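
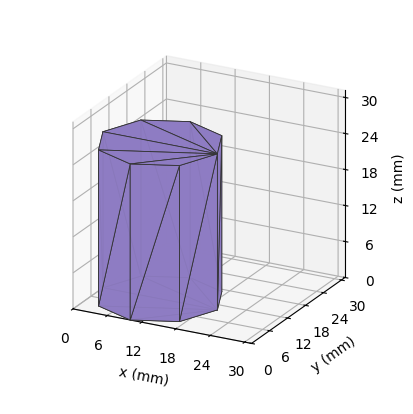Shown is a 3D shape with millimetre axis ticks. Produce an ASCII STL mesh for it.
Reading the render: the shape is a regular 8-sided prism (a cylinder approximated with 8 flat sides), circumscribed radius ≈ 10 mm, height ≈ 26 mm (dimensions read to the nearest mm from the axis ticks). For the STL, each face is triangulated and given an outward normal.

solid part
  facet normal 0.0000 0.0000 -1.0000
    outer loop
      vertex 10.00 20.00 0.00
      vertex 17.07 17.07 0.00
      vertex 20.00 10.00 0.00
    endloop
  endfacet
  facet normal 0.0000 0.0000 -1.0000
    outer loop
      vertex 2.93 17.07 0.00
      vertex 10.00 20.00 0.00
      vertex 20.00 10.00 0.00
    endloop
  endfacet
  facet normal 0.0000 0.0000 -1.0000
    outer loop
      vertex 0.00 10.00 0.00
      vertex 2.93 17.07 0.00
      vertex 20.00 10.00 0.00
    endloop
  endfacet
  facet normal 0.0000 0.0000 -1.0000
    outer loop
      vertex 2.93 2.93 0.00
      vertex 0.00 10.00 0.00
      vertex 20.00 10.00 0.00
    endloop
  endfacet
  facet normal 0.0000 0.0000 -1.0000
    outer loop
      vertex 10.00 0.00 0.00
      vertex 2.93 2.93 0.00
      vertex 20.00 10.00 0.00
    endloop
  endfacet
  facet normal 0.0000 0.0000 -1.0000
    outer loop
      vertex 17.07 2.93 0.00
      vertex 10.00 0.00 0.00
      vertex 20.00 10.00 0.00
    endloop
  endfacet
  facet normal 0.0000 0.0000 1.0000
    outer loop
      vertex 20.00 10.00 26.00
      vertex 17.07 17.07 26.00
      vertex 10.00 20.00 26.00
    endloop
  endfacet
  facet normal 0.0000 0.0000 1.0000
    outer loop
      vertex 20.00 10.00 26.00
      vertex 10.00 20.00 26.00
      vertex 2.93 17.07 26.00
    endloop
  endfacet
  facet normal 0.0000 0.0000 1.0000
    outer loop
      vertex 20.00 10.00 26.00
      vertex 2.93 17.07 26.00
      vertex 0.00 10.00 26.00
    endloop
  endfacet
  facet normal 0.0000 0.0000 1.0000
    outer loop
      vertex 20.00 10.00 26.00
      vertex 0.00 10.00 26.00
      vertex 2.93 2.93 26.00
    endloop
  endfacet
  facet normal 0.0000 0.0000 1.0000
    outer loop
      vertex 20.00 10.00 26.00
      vertex 2.93 2.93 26.00
      vertex 10.00 0.00 26.00
    endloop
  endfacet
  facet normal 0.0000 0.0000 1.0000
    outer loop
      vertex 20.00 10.00 26.00
      vertex 10.00 0.00 26.00
      vertex 17.07 2.93 26.00
    endloop
  endfacet
  facet normal 0.9238 0.3829 0.0000
    outer loop
      vertex 20.00 10.00 0.00
      vertex 17.07 17.07 0.00
      vertex 17.07 17.07 26.00
    endloop
  endfacet
  facet normal 0.9238 0.3829 0.0000
    outer loop
      vertex 20.00 10.00 0.00
      vertex 17.07 17.07 26.00
      vertex 20.00 10.00 26.00
    endloop
  endfacet
  facet normal 0.3829 0.9238 0.0000
    outer loop
      vertex 17.07 17.07 0.00
      vertex 10.00 20.00 0.00
      vertex 10.00 20.00 26.00
    endloop
  endfacet
  facet normal 0.3829 0.9238 0.0000
    outer loop
      vertex 17.07 17.07 0.00
      vertex 10.00 20.00 26.00
      vertex 17.07 17.07 26.00
    endloop
  endfacet
  facet normal -0.3829 0.9238 0.0000
    outer loop
      vertex 10.00 20.00 0.00
      vertex 2.93 17.07 0.00
      vertex 2.93 17.07 26.00
    endloop
  endfacet
  facet normal -0.3829 0.9238 0.0000
    outer loop
      vertex 10.00 20.00 0.00
      vertex 2.93 17.07 26.00
      vertex 10.00 20.00 26.00
    endloop
  endfacet
  facet normal -0.9238 0.3829 0.0000
    outer loop
      vertex 2.93 17.07 0.00
      vertex 0.00 10.00 0.00
      vertex 0.00 10.00 26.00
    endloop
  endfacet
  facet normal -0.9238 0.3829 0.0000
    outer loop
      vertex 2.93 17.07 0.00
      vertex 0.00 10.00 26.00
      vertex 2.93 17.07 26.00
    endloop
  endfacet
  facet normal -0.9238 -0.3829 0.0000
    outer loop
      vertex 0.00 10.00 0.00
      vertex 2.93 2.93 0.00
      vertex 2.93 2.93 26.00
    endloop
  endfacet
  facet normal -0.9238 -0.3829 0.0000
    outer loop
      vertex 0.00 10.00 0.00
      vertex 2.93 2.93 26.00
      vertex 0.00 10.00 26.00
    endloop
  endfacet
  facet normal -0.3829 -0.9238 0.0000
    outer loop
      vertex 2.93 2.93 0.00
      vertex 10.00 0.00 0.00
      vertex 10.00 0.00 26.00
    endloop
  endfacet
  facet normal -0.3829 -0.9238 0.0000
    outer loop
      vertex 2.93 2.93 0.00
      vertex 10.00 0.00 26.00
      vertex 2.93 2.93 26.00
    endloop
  endfacet
  facet normal 0.3829 -0.9238 0.0000
    outer loop
      vertex 10.00 0.00 0.00
      vertex 17.07 2.93 0.00
      vertex 17.07 2.93 26.00
    endloop
  endfacet
  facet normal 0.3829 -0.9238 0.0000
    outer loop
      vertex 10.00 0.00 0.00
      vertex 17.07 2.93 26.00
      vertex 10.00 0.00 26.00
    endloop
  endfacet
  facet normal 0.9238 -0.3829 0.0000
    outer loop
      vertex 17.07 2.93 0.00
      vertex 20.00 10.00 0.00
      vertex 20.00 10.00 26.00
    endloop
  endfacet
  facet normal 0.9238 -0.3829 0.0000
    outer loop
      vertex 17.07 2.93 0.00
      vertex 20.00 10.00 26.00
      vertex 17.07 2.93 26.00
    endloop
  endfacet
endsolid part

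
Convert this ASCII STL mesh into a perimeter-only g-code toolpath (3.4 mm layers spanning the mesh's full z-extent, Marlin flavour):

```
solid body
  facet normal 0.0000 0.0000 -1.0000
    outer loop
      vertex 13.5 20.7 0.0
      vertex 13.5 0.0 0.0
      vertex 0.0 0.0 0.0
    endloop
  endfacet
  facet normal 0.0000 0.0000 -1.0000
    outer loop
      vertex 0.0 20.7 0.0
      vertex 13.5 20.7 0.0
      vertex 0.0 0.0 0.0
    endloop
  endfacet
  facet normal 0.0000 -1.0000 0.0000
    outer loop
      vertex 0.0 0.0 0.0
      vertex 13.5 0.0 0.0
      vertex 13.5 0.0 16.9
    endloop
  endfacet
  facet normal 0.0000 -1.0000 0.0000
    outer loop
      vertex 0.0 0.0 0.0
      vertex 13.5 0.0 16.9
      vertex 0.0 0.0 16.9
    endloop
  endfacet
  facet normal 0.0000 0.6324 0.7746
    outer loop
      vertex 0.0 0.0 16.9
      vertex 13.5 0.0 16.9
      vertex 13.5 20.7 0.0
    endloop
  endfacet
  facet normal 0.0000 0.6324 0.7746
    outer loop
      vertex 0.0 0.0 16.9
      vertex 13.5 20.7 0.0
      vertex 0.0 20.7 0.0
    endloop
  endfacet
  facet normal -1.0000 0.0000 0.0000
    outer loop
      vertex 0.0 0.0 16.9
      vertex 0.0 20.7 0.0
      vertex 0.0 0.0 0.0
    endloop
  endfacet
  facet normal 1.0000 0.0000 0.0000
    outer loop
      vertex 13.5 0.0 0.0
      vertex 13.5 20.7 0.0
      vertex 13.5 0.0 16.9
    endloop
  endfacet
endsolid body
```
; perimeter-only toolpath
G21 ; units = mm
G90 ; absolute positioning
G28 ; home
; layer 1
G0 Z3.4
G0 X0.0 Y0.0
G1 X13.5 Y0.0
G1 X13.5 Y16.6
G1 X0.0 Y16.6
G1 X0.0 Y0.0
; layer 2
G0 Z6.8
G0 X0.0 Y0.0
G1 X13.5 Y0.0
G1 X13.5 Y12.4
G1 X0.0 Y12.4
G1 X0.0 Y0.0
; layer 3
G0 Z10.1
G0 X0.0 Y0.0
G1 X13.5 Y0.0
G1 X13.5 Y8.3
G1 X0.0 Y8.3
G1 X0.0 Y0.0
; layer 4
G0 Z13.5
G0 X0.0 Y0.0
G1 X13.5 Y0.0
G1 X13.5 Y4.1
G1 X0.0 Y4.1
G1 X0.0 Y0.0
M2 ; end

The solid is a wedge (ramp): 13.5 × 20.7 mm base, rising to 16.9 mm along the y=0 edge and sloping linearly to z=0 at y=20.7. Slicing at Δz = 3.4 mm — 5 equal slices spanning the solid's height, so layer i sits at z = i·h/5 — gives 4 non-empty perimeters. Each is a 4-segment closed polygon; G0 lifts to the layer z and rapids to the start vertex, then G1 traces the edges. The cross-section shrinks linearly with z (the slice at the apex is degenerate and omitted).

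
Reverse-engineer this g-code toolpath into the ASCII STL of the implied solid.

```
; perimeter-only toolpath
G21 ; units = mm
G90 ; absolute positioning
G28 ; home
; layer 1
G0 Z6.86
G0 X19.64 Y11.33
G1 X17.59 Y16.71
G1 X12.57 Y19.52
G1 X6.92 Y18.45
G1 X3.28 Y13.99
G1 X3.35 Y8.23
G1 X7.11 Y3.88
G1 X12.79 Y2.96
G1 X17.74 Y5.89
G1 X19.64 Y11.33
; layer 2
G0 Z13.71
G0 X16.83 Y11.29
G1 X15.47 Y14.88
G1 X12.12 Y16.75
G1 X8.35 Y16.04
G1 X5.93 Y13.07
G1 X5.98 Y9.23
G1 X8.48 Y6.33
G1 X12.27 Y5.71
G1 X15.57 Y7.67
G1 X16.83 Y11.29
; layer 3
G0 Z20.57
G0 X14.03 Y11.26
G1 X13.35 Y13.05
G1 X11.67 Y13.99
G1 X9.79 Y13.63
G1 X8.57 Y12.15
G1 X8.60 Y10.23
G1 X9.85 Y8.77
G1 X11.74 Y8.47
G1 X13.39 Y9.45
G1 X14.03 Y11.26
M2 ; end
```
solid part
  facet normal 0.0000 0.0000 -1.0000
    outer loop
      vertex 13.02 22.29 0.00
      vertex 19.72 18.54 0.00
      vertex 22.44 11.37 0.00
    endloop
  endfacet
  facet normal 0.0000 0.0000 -1.0000
    outer loop
      vertex 5.48 20.86 0.00
      vertex 13.02 22.29 0.00
      vertex 22.44 11.37 0.00
    endloop
  endfacet
  facet normal 0.0000 0.0000 -1.0000
    outer loop
      vertex 0.63 14.92 0.00
      vertex 5.48 20.86 0.00
      vertex 22.44 11.37 0.00
    endloop
  endfacet
  facet normal 0.0000 0.0000 -1.0000
    outer loop
      vertex 0.73 7.24 0.00
      vertex 0.63 14.92 0.00
      vertex 22.44 11.37 0.00
    endloop
  endfacet
  facet normal 0.0000 0.0000 -1.0000
    outer loop
      vertex 5.74 1.43 0.00
      vertex 0.73 7.24 0.00
      vertex 22.44 11.37 0.00
    endloop
  endfacet
  facet normal 0.0000 0.0000 -1.0000
    outer loop
      vertex 13.31 0.20 0.00
      vertex 5.74 1.43 0.00
      vertex 22.44 11.37 0.00
    endloop
  endfacet
  facet normal 0.0000 0.0000 -1.0000
    outer loop
      vertex 19.91 4.12 0.00
      vertex 13.31 0.20 0.00
      vertex 22.44 11.37 0.00
    endloop
  endfacet
  facet normal 0.8727 0.3311 0.3589
    outer loop
      vertex 22.44 11.37 0.00
      vertex 19.72 18.54 0.00
      vertex 11.22 11.22 27.42
    endloop
  endfacet
  facet normal 0.4559 0.8145 0.3588
    outer loop
      vertex 19.72 18.54 0.00
      vertex 13.02 22.29 0.00
      vertex 11.22 11.22 27.42
    endloop
  endfacet
  facet normal -0.1739 0.9171 0.3588
    outer loop
      vertex 13.02 22.29 0.00
      vertex 5.48 20.86 0.00
      vertex 11.22 11.22 27.42
    endloop
  endfacet
  facet normal -0.7230 0.5903 0.3589
    outer loop
      vertex 5.48 20.86 0.00
      vertex 0.63 14.92 0.00
      vertex 11.22 11.22 27.42
    endloop
  endfacet
  facet normal -0.9333 -0.0122 0.3588
    outer loop
      vertex 0.63 14.92 0.00
      vertex 0.73 7.24 0.00
      vertex 11.22 11.22 27.42
    endloop
  endfacet
  facet normal -0.7069 -0.6095 0.3589
    outer loop
      vertex 0.73 7.24 0.00
      vertex 5.74 1.43 0.00
      vertex 11.22 11.22 27.42
    endloop
  endfacet
  facet normal -0.1497 -0.9213 0.3589
    outer loop
      vertex 5.74 1.43 0.00
      vertex 13.31 0.20 0.00
      vertex 11.22 11.22 27.42
    endloop
  endfacet
  facet normal 0.4766 -0.8025 0.3589
    outer loop
      vertex 13.31 0.20 0.00
      vertex 19.91 4.12 0.00
      vertex 11.22 11.22 27.42
    endloop
  endfacet
  facet normal 0.8813 -0.3075 0.3589
    outer loop
      vertex 19.91 4.12 0.00
      vertex 22.44 11.37 0.00
      vertex 11.22 11.22 27.42
    endloop
  endfacet
endsolid part

The G0 Z moves step by Δz≈6.86 mm. The G1 loops shrink linearly with z, so the solid tapers from its base footprint up to z≈27.4. Closing with a flat bottom cap and the tapered top and triangulating gives 16 facets — a regular 9-sided pyramid, base circumscribed radius ≈ 11.2 mm, apex at z ≈ 27.4 mm.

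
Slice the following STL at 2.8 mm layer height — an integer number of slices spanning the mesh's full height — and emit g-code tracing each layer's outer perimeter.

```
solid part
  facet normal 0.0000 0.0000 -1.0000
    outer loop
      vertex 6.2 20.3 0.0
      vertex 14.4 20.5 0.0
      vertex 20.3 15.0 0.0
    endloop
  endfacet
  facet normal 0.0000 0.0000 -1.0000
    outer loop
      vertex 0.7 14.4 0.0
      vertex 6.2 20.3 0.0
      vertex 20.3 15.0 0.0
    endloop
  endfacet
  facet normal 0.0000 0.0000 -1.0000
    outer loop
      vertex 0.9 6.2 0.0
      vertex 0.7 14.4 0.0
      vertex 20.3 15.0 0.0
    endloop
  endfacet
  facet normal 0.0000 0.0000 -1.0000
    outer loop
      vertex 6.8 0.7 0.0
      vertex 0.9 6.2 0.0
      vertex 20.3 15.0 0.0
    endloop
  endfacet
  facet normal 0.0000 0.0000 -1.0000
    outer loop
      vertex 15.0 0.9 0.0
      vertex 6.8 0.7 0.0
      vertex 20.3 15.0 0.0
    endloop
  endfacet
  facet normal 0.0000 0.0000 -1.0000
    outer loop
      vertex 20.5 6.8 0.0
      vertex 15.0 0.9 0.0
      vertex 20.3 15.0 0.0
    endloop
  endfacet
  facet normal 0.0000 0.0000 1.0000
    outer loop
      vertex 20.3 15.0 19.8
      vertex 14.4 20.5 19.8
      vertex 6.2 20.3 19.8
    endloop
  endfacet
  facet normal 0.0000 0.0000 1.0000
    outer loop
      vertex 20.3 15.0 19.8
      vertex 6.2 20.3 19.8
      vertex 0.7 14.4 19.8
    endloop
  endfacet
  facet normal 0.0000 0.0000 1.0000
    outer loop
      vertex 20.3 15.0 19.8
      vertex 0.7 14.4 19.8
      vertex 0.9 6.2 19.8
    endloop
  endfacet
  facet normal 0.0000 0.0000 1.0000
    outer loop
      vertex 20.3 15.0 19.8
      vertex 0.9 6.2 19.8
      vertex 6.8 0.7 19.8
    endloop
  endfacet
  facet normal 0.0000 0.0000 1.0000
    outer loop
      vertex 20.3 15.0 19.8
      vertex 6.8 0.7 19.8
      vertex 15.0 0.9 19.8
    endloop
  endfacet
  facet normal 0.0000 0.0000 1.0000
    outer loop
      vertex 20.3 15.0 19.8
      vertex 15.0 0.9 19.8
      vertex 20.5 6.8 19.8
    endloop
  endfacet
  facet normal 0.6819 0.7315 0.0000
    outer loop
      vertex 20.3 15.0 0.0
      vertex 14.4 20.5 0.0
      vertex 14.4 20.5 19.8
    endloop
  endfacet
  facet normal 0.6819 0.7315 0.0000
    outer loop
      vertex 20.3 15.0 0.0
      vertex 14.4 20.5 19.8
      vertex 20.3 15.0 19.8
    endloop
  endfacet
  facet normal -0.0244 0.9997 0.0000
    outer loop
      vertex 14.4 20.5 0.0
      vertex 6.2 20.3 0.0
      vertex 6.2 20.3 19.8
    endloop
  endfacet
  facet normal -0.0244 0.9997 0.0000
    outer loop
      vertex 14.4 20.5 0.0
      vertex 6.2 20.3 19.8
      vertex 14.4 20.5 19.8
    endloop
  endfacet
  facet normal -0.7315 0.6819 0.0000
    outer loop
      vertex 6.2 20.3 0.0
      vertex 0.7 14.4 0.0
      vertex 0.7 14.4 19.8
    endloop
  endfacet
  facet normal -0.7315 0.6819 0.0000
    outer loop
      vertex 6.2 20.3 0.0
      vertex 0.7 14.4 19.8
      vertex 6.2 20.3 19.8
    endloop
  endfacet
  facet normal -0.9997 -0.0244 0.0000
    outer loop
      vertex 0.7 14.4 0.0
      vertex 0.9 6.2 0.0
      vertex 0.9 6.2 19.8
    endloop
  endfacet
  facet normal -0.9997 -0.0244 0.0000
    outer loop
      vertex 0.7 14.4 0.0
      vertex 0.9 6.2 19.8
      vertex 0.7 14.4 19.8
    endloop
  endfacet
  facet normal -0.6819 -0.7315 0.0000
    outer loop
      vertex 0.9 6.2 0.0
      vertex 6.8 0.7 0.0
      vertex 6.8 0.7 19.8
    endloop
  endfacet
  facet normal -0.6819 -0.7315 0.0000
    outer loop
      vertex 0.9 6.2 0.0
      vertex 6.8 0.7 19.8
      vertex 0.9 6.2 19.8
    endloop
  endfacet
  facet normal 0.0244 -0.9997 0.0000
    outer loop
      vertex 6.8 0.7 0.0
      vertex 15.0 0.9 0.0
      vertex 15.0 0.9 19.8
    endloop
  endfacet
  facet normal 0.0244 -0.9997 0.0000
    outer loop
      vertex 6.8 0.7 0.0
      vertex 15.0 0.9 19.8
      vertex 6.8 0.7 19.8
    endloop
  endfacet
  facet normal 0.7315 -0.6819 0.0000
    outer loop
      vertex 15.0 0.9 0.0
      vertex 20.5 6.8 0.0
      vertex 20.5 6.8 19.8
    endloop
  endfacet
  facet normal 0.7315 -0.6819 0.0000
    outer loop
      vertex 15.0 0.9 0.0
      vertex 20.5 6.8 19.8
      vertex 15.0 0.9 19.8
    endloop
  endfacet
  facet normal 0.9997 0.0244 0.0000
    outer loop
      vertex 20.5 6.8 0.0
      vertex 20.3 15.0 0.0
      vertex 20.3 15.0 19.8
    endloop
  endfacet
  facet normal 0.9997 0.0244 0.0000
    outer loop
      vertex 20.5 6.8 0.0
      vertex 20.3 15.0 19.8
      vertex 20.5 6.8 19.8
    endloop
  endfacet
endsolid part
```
; perimeter-only toolpath
G21 ; units = mm
G90 ; absolute positioning
G28 ; home
; layer 1
G0 Z2.8
G0 X20.3 Y15.0
G1 X14.4 Y20.5
G1 X6.2 Y20.3
G1 X0.7 Y14.4
G1 X0.9 Y6.2
G1 X6.8 Y0.7
G1 X15.0 Y0.9
G1 X20.5 Y6.8
G1 X20.3 Y15.0
; layer 2
G0 Z5.7
G0 X20.3 Y15.0
G1 X14.4 Y20.5
G1 X6.2 Y20.3
G1 X0.7 Y14.4
G1 X0.9 Y6.2
G1 X6.8 Y0.7
G1 X15.0 Y0.9
G1 X20.5 Y6.8
G1 X20.3 Y15.0
; layer 3
G0 Z8.5
G0 X20.3 Y15.0
G1 X14.4 Y20.5
G1 X6.2 Y20.3
G1 X0.7 Y14.4
G1 X0.9 Y6.2
G1 X6.8 Y0.7
G1 X15.0 Y0.9
G1 X20.5 Y6.8
G1 X20.3 Y15.0
; layer 4
G0 Z11.3
G0 X20.3 Y15.0
G1 X14.4 Y20.5
G1 X6.2 Y20.3
G1 X0.7 Y14.4
G1 X0.9 Y6.2
G1 X6.8 Y0.7
G1 X15.0 Y0.9
G1 X20.5 Y6.8
G1 X20.3 Y15.0
; layer 5
G0 Z14.1
G0 X20.3 Y15.0
G1 X14.4 Y20.5
G1 X6.2 Y20.3
G1 X0.7 Y14.4
G1 X0.9 Y6.2
G1 X6.8 Y0.7
G1 X15.0 Y0.9
G1 X20.5 Y6.8
G1 X20.3 Y15.0
; layer 6
G0 Z17.0
G0 X20.3 Y15.0
G1 X14.4 Y20.5
G1 X6.2 Y20.3
G1 X0.7 Y14.4
G1 X0.9 Y6.2
G1 X6.8 Y0.7
G1 X15.0 Y0.9
G1 X20.5 Y6.8
G1 X20.3 Y15.0
; layer 7
G0 Z19.8
G0 X20.3 Y15.0
G1 X14.4 Y20.5
G1 X6.2 Y20.3
G1 X0.7 Y14.4
G1 X0.9 Y6.2
G1 X6.8 Y0.7
G1 X15.0 Y0.9
G1 X20.5 Y6.8
G1 X20.3 Y15.0
M2 ; end

The solid is a regular 8-sided prism (a cylinder approximated with 8 flat sides), circumscribed radius ≈ 10.6 mm, height ≈ 19.8 mm. Slicing at Δz = 2.8 mm — 7 equal slices spanning the solid's height, so layer i sits at z = i·h/7 — gives 7 non-empty perimeters. Each is a 8-segment closed polygon; G0 lifts to the layer z and rapids to the start vertex, then G1 traces the edges.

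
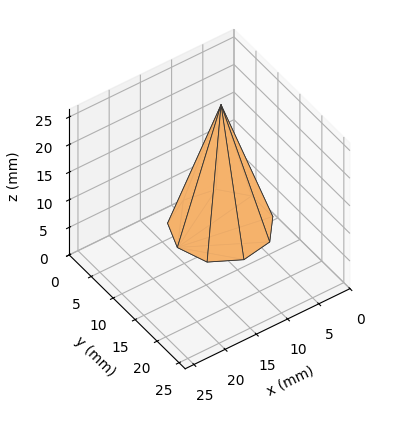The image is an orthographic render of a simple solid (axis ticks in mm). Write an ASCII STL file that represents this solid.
Reading the render: the shape is a regular 9-sided pyramid, base circumscribed radius ≈ 7 mm, apex at z ≈ 22 mm (dimensions read to the nearest mm from the axis ticks). For the STL, each face is triangulated and given an outward normal.

solid part
  facet normal 0.0000 0.0000 -1.0000
    outer loop
      vertex 8.2 13.9 0.0
      vertex 12.4 11.5 0.0
      vertex 14.0 7.0 0.0
    endloop
  endfacet
  facet normal 0.0000 0.0000 -1.0000
    outer loop
      vertex 3.5 13.1 0.0
      vertex 8.2 13.9 0.0
      vertex 14.0 7.0 0.0
    endloop
  endfacet
  facet normal 0.0000 0.0000 -1.0000
    outer loop
      vertex 0.4 9.4 0.0
      vertex 3.5 13.1 0.0
      vertex 14.0 7.0 0.0
    endloop
  endfacet
  facet normal 0.0000 0.0000 -1.0000
    outer loop
      vertex 0.4 4.6 0.0
      vertex 0.4 9.4 0.0
      vertex 14.0 7.0 0.0
    endloop
  endfacet
  facet normal 0.0000 0.0000 -1.0000
    outer loop
      vertex 3.5 0.9 0.0
      vertex 0.4 4.6 0.0
      vertex 14.0 7.0 0.0
    endloop
  endfacet
  facet normal 0.0000 0.0000 -1.0000
    outer loop
      vertex 8.2 0.1 0.0
      vertex 3.5 0.9 0.0
      vertex 14.0 7.0 0.0
    endloop
  endfacet
  facet normal 0.0000 0.0000 -1.0000
    outer loop
      vertex 12.4 2.5 0.0
      vertex 8.2 0.1 0.0
      vertex 14.0 7.0 0.0
    endloop
  endfacet
  facet normal 0.9025 0.3209 0.2872
    outer loop
      vertex 14.0 7.0 0.0
      vertex 12.4 11.5 0.0
      vertex 7.0 7.0 22.0
    endloop
  endfacet
  facet normal 0.4753 0.8318 0.2868
    outer loop
      vertex 12.4 11.5 0.0
      vertex 8.2 13.9 0.0
      vertex 7.0 7.0 22.0
    endloop
  endfacet
  facet normal -0.1607 0.9442 0.2874
    outer loop
      vertex 8.2 13.9 0.0
      vertex 3.5 13.1 0.0
      vertex 7.0 7.0 22.0
    endloop
  endfacet
  facet normal -0.7342 0.6151 0.2874
    outer loop
      vertex 3.5 13.1 0.0
      vertex 0.4 9.4 0.0
      vertex 7.0 7.0 22.0
    endloop
  endfacet
  facet normal -0.9578 0.0000 0.2873
    outer loop
      vertex 0.4 9.4 0.0
      vertex 0.4 4.6 0.0
      vertex 7.0 7.0 22.0
    endloop
  endfacet
  facet normal -0.7342 -0.6151 0.2874
    outer loop
      vertex 0.4 4.6 0.0
      vertex 3.5 0.9 0.0
      vertex 7.0 7.0 22.0
    endloop
  endfacet
  facet normal -0.1607 -0.9442 0.2874
    outer loop
      vertex 3.5 0.9 0.0
      vertex 8.2 0.1 0.0
      vertex 7.0 7.0 22.0
    endloop
  endfacet
  facet normal 0.4753 -0.8318 0.2868
    outer loop
      vertex 8.2 0.1 0.0
      vertex 12.4 2.5 0.0
      vertex 7.0 7.0 22.0
    endloop
  endfacet
  facet normal 0.9025 -0.3209 0.2872
    outer loop
      vertex 12.4 2.5 0.0
      vertex 14.0 7.0 0.0
      vertex 7.0 7.0 22.0
    endloop
  endfacet
endsolid part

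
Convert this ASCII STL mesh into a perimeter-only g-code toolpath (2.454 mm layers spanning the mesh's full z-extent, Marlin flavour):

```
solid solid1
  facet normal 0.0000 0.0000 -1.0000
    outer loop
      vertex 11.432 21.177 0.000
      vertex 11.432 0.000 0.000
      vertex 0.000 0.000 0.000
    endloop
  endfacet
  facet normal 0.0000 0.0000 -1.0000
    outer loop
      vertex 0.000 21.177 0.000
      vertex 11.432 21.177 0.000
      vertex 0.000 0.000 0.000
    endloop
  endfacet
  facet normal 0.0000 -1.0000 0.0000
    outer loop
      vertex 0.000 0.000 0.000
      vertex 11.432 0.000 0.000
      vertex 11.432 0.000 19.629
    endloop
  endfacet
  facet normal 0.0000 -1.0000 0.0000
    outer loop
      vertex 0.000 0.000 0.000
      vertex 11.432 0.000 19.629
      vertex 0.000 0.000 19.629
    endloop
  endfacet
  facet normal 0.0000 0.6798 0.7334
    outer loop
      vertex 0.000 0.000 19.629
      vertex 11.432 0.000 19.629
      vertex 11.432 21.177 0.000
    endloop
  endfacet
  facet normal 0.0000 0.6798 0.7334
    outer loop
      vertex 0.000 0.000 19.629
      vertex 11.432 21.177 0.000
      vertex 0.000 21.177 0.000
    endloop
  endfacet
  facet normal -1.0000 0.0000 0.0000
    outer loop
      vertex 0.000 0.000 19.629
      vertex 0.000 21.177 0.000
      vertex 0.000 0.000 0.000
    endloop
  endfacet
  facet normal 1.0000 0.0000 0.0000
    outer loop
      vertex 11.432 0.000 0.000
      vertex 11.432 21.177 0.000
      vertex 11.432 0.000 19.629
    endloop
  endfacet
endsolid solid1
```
; perimeter-only toolpath
G21 ; units = mm
G90 ; absolute positioning
G28 ; home
; layer 1
G0 Z2.454
G0 X0.000 Y0.000
G1 X11.432 Y0.000
G1 X11.432 Y18.530
G1 X0.000 Y18.530
G1 X0.000 Y0.000
; layer 2
G0 Z4.907
G0 X0.000 Y0.000
G1 X11.432 Y0.000
G1 X11.432 Y15.883
G1 X0.000 Y15.883
G1 X0.000 Y0.000
; layer 3
G0 Z7.361
G0 X0.000 Y0.000
G1 X11.432 Y0.000
G1 X11.432 Y13.236
G1 X0.000 Y13.236
G1 X0.000 Y0.000
; layer 4
G0 Z9.815
G0 X0.000 Y0.000
G1 X11.432 Y0.000
G1 X11.432 Y10.588
G1 X0.000 Y10.588
G1 X0.000 Y0.000
; layer 5
G0 Z12.268
G0 X0.000 Y0.000
G1 X11.432 Y0.000
G1 X11.432 Y7.941
G1 X0.000 Y7.941
G1 X0.000 Y0.000
; layer 6
G0 Z14.722
G0 X0.000 Y0.000
G1 X11.432 Y0.000
G1 X11.432 Y5.294
G1 X0.000 Y5.294
G1 X0.000 Y0.000
; layer 7
G0 Z17.175
G0 X0.000 Y0.000
G1 X11.432 Y0.000
G1 X11.432 Y2.647
G1 X0.000 Y2.647
G1 X0.000 Y0.000
M2 ; end

The solid is a wedge (ramp): 11.4 × 21.2 mm base, rising to 19.6 mm along the y=0 edge and sloping linearly to z=0 at y=21.2. Slicing at Δz = 2.454 mm — 8 equal slices spanning the solid's height, so layer i sits at z = i·h/8 — gives 7 non-empty perimeters. Each is a 4-segment closed polygon; G0 lifts to the layer z and rapids to the start vertex, then G1 traces the edges. The cross-section shrinks linearly with z (the slice at the apex is degenerate and omitted).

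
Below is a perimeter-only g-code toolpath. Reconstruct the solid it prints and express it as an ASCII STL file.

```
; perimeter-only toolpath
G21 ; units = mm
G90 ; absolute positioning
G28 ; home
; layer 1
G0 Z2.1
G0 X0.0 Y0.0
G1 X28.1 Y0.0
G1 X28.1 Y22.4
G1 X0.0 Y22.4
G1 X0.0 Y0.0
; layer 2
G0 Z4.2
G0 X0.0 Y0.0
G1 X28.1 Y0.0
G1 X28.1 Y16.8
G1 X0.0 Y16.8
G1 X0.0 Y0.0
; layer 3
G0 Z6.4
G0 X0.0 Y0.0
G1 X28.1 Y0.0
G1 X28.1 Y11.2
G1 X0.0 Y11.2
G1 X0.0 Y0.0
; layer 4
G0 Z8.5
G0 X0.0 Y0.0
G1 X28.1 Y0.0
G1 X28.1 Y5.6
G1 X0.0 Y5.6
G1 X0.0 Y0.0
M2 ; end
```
solid part
  facet normal 0.0000 0.0000 -1.0000
    outer loop
      vertex 28.1 28.0 0.0
      vertex 28.1 0.0 0.0
      vertex 0.0 0.0 0.0
    endloop
  endfacet
  facet normal 0.0000 0.0000 -1.0000
    outer loop
      vertex 0.0 28.0 0.0
      vertex 28.1 28.0 0.0
      vertex 0.0 0.0 0.0
    endloop
  endfacet
  facet normal 0.0000 -1.0000 0.0000
    outer loop
      vertex 0.0 0.0 0.0
      vertex 28.1 0.0 0.0
      vertex 28.1 0.0 10.6
    endloop
  endfacet
  facet normal 0.0000 -1.0000 0.0000
    outer loop
      vertex 0.0 0.0 0.0
      vertex 28.1 0.0 10.6
      vertex 0.0 0.0 10.6
    endloop
  endfacet
  facet normal 0.0000 0.3541 0.9352
    outer loop
      vertex 0.0 0.0 10.6
      vertex 28.1 0.0 10.6
      vertex 28.1 28.0 0.0
    endloop
  endfacet
  facet normal 0.0000 0.3541 0.9352
    outer loop
      vertex 0.0 0.0 10.6
      vertex 28.1 28.0 0.0
      vertex 0.0 28.0 0.0
    endloop
  endfacet
  facet normal -1.0000 0.0000 0.0000
    outer loop
      vertex 0.0 0.0 10.6
      vertex 0.0 28.0 0.0
      vertex 0.0 0.0 0.0
    endloop
  endfacet
  facet normal 1.0000 0.0000 0.0000
    outer loop
      vertex 28.1 0.0 0.0
      vertex 28.1 28.0 0.0
      vertex 28.1 0.0 10.6
    endloop
  endfacet
endsolid part

The G0 Z moves step by Δz≈2.1 mm. The G1 loops shrink linearly with z, so the solid tapers from its base footprint up to z≈10.6. Closing with a flat bottom cap and the tapered top and triangulating gives 8 facets — a wedge (ramp): 28.1 × 28 mm base, rising to 10.6 mm along the y=0 edge and sloping linearly to z=0 at y=28.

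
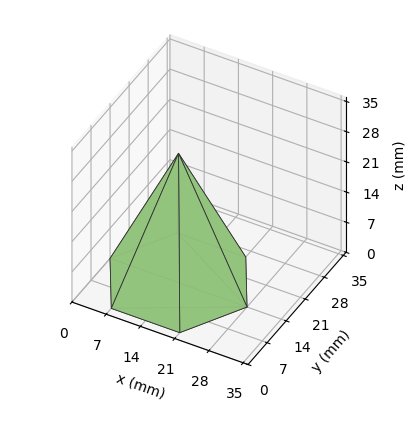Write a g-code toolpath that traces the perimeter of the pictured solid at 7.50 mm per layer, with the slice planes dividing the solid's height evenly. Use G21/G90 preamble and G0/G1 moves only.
Reading the render: the shape is a regular 6-sided pyramid, base circumscribed radius ≈ 14 mm, apex at z ≈ 30 mm (dimensions read to the nearest mm from the axis ticks). For the g-code, the solid's height is divided into equal slices at the stated Δz and each level perimeter traced with G1 moves after a G0 lift.

; perimeter-only toolpath
G21 ; units = mm
G90 ; absolute positioning
G28 ; home
; layer 1
G0 Z7.50
G0 X24.50 Y14.00
G1 X19.25 Y23.09
G1 X8.75 Y23.09
G1 X3.50 Y14.00
G1 X8.75 Y4.91
G1 X19.25 Y4.91
G1 X24.50 Y14.00
; layer 2
G0 Z15.00
G0 X21.00 Y14.00
G1 X17.50 Y20.06
G1 X10.50 Y20.06
G1 X7.00 Y14.00
G1 X10.50 Y7.94
G1 X17.50 Y7.94
G1 X21.00 Y14.00
; layer 3
G0 Z22.50
G0 X17.50 Y14.00
G1 X15.75 Y17.03
G1 X12.25 Y17.03
G1 X10.50 Y14.00
G1 X12.25 Y10.97
G1 X15.75 Y10.97
G1 X17.50 Y14.00
M2 ; end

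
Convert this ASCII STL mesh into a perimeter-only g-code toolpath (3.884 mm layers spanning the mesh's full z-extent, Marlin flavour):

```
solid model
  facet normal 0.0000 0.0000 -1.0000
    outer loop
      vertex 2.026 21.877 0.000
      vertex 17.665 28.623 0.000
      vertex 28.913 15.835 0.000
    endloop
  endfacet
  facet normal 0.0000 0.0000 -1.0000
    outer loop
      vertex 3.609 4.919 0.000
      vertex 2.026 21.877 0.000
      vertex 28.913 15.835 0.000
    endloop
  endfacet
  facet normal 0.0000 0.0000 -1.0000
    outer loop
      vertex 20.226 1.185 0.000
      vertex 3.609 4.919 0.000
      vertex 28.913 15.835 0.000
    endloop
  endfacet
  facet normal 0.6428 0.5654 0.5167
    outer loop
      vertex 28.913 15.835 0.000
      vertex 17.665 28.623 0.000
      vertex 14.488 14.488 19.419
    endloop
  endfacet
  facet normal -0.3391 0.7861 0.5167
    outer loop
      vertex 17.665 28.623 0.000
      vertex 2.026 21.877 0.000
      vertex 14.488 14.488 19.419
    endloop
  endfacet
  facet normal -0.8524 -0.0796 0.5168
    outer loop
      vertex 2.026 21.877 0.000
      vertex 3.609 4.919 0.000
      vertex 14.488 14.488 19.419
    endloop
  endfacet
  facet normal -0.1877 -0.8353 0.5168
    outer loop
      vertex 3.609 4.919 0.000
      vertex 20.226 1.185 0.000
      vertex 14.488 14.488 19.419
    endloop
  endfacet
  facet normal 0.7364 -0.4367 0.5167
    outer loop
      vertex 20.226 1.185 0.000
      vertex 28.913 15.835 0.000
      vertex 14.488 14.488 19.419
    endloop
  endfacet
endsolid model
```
; perimeter-only toolpath
G21 ; units = mm
G90 ; absolute positioning
G28 ; home
; layer 1
G0 Z3.884
G0 X26.028 Y15.566
G1 X17.030 Y25.796
G1 X4.518 Y20.399
G1 X5.785 Y6.833
G1 X19.078 Y3.846
G1 X26.028 Y15.566
; layer 2
G0 Z7.768
G0 X23.143 Y15.296
G1 X16.394 Y22.969
G1 X7.011 Y18.921
G1 X7.961 Y8.747
G1 X17.931 Y6.506
G1 X23.143 Y15.296
; layer 3
G0 Z11.651
G0 X20.258 Y15.027
G1 X15.759 Y20.142
G1 X9.503 Y17.444
G1 X10.136 Y10.660
G1 X16.783 Y9.167
G1 X20.258 Y15.027
; layer 4
G0 Z15.535
G0 X17.373 Y14.757
G1 X15.123 Y17.315
G1 X11.996 Y15.966
G1 X12.312 Y12.574
G1 X15.636 Y11.827
G1 X17.373 Y14.757
M2 ; end

The solid is a regular 5-sided pyramid, base circumscribed radius ≈ 14.5 mm, apex at z ≈ 19.4 mm. Slicing at Δz = 3.884 mm — 5 equal slices spanning the solid's height, so layer i sits at z = i·h/5 — gives 4 non-empty perimeters. Each is a 5-segment closed polygon; G0 lifts to the layer z and rapids to the start vertex, then G1 traces the edges. The cross-section shrinks linearly with z (the slice at the apex is degenerate and omitted).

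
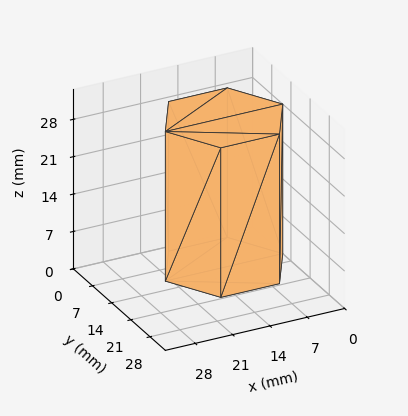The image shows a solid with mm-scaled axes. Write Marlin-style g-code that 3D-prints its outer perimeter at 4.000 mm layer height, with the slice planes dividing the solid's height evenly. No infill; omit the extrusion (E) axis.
Reading the render: the shape is a regular 6-sided prism (a cylinder approximated with 6 flat sides), circumscribed radius ≈ 11 mm, height ≈ 28 mm (dimensions read to the nearest mm from the axis ticks). For the g-code, the solid's height is divided into equal slices at the stated Δz and each level perimeter traced with G1 moves after a G0 lift.

; perimeter-only toolpath
G21 ; units = mm
G90 ; absolute positioning
G28 ; home
; layer 1
G0 Z4.000
G0 X22.000 Y11.000
G1 X16.500 Y20.526
G1 X5.500 Y20.526
G1 X0.000 Y11.000
G1 X5.500 Y1.474
G1 X16.500 Y1.474
G1 X22.000 Y11.000
; layer 2
G0 Z8.000
G0 X22.000 Y11.000
G1 X16.500 Y20.526
G1 X5.500 Y20.526
G1 X0.000 Y11.000
G1 X5.500 Y1.474
G1 X16.500 Y1.474
G1 X22.000 Y11.000
; layer 3
G0 Z12.000
G0 X22.000 Y11.000
G1 X16.500 Y20.526
G1 X5.500 Y20.526
G1 X0.000 Y11.000
G1 X5.500 Y1.474
G1 X16.500 Y1.474
G1 X22.000 Y11.000
; layer 4
G0 Z16.000
G0 X22.000 Y11.000
G1 X16.500 Y20.526
G1 X5.500 Y20.526
G1 X0.000 Y11.000
G1 X5.500 Y1.474
G1 X16.500 Y1.474
G1 X22.000 Y11.000
; layer 5
G0 Z20.000
G0 X22.000 Y11.000
G1 X16.500 Y20.526
G1 X5.500 Y20.526
G1 X0.000 Y11.000
G1 X5.500 Y1.474
G1 X16.500 Y1.474
G1 X22.000 Y11.000
; layer 6
G0 Z24.000
G0 X22.000 Y11.000
G1 X16.500 Y20.526
G1 X5.500 Y20.526
G1 X0.000 Y11.000
G1 X5.500 Y1.474
G1 X16.500 Y1.474
G1 X22.000 Y11.000
; layer 7
G0 Z28.000
G0 X22.000 Y11.000
G1 X16.500 Y20.526
G1 X5.500 Y20.526
G1 X0.000 Y11.000
G1 X5.500 Y1.474
G1 X16.500 Y1.474
G1 X22.000 Y11.000
M2 ; end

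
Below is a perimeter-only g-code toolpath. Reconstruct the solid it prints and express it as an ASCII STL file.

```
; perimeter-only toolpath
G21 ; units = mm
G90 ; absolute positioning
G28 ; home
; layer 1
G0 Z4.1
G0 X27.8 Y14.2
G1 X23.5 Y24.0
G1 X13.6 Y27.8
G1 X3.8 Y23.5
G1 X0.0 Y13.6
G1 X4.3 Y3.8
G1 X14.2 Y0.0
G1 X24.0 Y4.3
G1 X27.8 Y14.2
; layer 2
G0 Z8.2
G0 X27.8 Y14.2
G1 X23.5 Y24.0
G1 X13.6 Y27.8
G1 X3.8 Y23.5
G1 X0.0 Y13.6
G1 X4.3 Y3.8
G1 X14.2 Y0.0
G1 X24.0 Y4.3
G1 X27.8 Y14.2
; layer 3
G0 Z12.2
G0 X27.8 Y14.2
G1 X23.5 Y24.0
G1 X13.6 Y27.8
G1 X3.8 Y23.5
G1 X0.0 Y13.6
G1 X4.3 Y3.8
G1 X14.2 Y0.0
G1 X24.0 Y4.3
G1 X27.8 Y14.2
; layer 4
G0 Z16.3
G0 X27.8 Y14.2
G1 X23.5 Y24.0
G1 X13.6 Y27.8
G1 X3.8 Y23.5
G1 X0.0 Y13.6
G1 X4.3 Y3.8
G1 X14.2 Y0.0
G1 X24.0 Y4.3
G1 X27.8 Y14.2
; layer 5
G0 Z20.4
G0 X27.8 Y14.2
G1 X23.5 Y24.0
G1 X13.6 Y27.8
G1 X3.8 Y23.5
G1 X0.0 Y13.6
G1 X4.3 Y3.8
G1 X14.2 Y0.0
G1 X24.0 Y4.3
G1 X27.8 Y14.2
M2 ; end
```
solid part
  facet normal 0.0000 0.0000 -1.0000
    outer loop
      vertex 13.6 27.8 0.0
      vertex 23.5 24.0 0.0
      vertex 27.8 14.2 0.0
    endloop
  endfacet
  facet normal 0.0000 0.0000 -1.0000
    outer loop
      vertex 3.8 23.5 0.0
      vertex 13.6 27.8 0.0
      vertex 27.8 14.2 0.0
    endloop
  endfacet
  facet normal 0.0000 0.0000 -1.0000
    outer loop
      vertex 0.0 13.6 0.0
      vertex 3.8 23.5 0.0
      vertex 27.8 14.2 0.0
    endloop
  endfacet
  facet normal 0.0000 0.0000 -1.0000
    outer loop
      vertex 4.3 3.8 0.0
      vertex 0.0 13.6 0.0
      vertex 27.8 14.2 0.0
    endloop
  endfacet
  facet normal 0.0000 0.0000 -1.0000
    outer loop
      vertex 14.2 0.0 0.0
      vertex 4.3 3.8 0.0
      vertex 27.8 14.2 0.0
    endloop
  endfacet
  facet normal 0.0000 0.0000 -1.0000
    outer loop
      vertex 24.0 4.3 0.0
      vertex 14.2 0.0 0.0
      vertex 27.8 14.2 0.0
    endloop
  endfacet
  facet normal 0.0000 0.0000 1.0000
    outer loop
      vertex 27.8 14.2 20.4
      vertex 23.5 24.0 20.4
      vertex 13.6 27.8 20.4
    endloop
  endfacet
  facet normal 0.0000 0.0000 1.0000
    outer loop
      vertex 27.8 14.2 20.4
      vertex 13.6 27.8 20.4
      vertex 3.8 23.5 20.4
    endloop
  endfacet
  facet normal 0.0000 0.0000 1.0000
    outer loop
      vertex 27.8 14.2 20.4
      vertex 3.8 23.5 20.4
      vertex 0.0 13.6 20.4
    endloop
  endfacet
  facet normal 0.0000 0.0000 1.0000
    outer loop
      vertex 27.8 14.2 20.4
      vertex 0.0 13.6 20.4
      vertex 4.3 3.8 20.4
    endloop
  endfacet
  facet normal 0.0000 0.0000 1.0000
    outer loop
      vertex 27.8 14.2 20.4
      vertex 4.3 3.8 20.4
      vertex 14.2 0.0 20.4
    endloop
  endfacet
  facet normal 0.0000 0.0000 1.0000
    outer loop
      vertex 27.8 14.2 20.4
      vertex 14.2 0.0 20.4
      vertex 24.0 4.3 20.4
    endloop
  endfacet
  facet normal 0.9157 0.4018 0.0000
    outer loop
      vertex 27.8 14.2 0.0
      vertex 23.5 24.0 0.0
      vertex 23.5 24.0 20.4
    endloop
  endfacet
  facet normal 0.9157 0.4018 0.0000
    outer loop
      vertex 27.8 14.2 0.0
      vertex 23.5 24.0 20.4
      vertex 27.8 14.2 20.4
    endloop
  endfacet
  facet normal 0.3583 0.9336 0.0000
    outer loop
      vertex 23.5 24.0 0.0
      vertex 13.6 27.8 0.0
      vertex 13.6 27.8 20.4
    endloop
  endfacet
  facet normal 0.3583 0.9336 0.0000
    outer loop
      vertex 23.5 24.0 0.0
      vertex 13.6 27.8 20.4
      vertex 23.5 24.0 20.4
    endloop
  endfacet
  facet normal -0.4018 0.9157 0.0000
    outer loop
      vertex 13.6 27.8 0.0
      vertex 3.8 23.5 0.0
      vertex 3.8 23.5 20.4
    endloop
  endfacet
  facet normal -0.4018 0.9157 0.0000
    outer loop
      vertex 13.6 27.8 0.0
      vertex 3.8 23.5 20.4
      vertex 13.6 27.8 20.4
    endloop
  endfacet
  facet normal -0.9336 0.3583 0.0000
    outer loop
      vertex 3.8 23.5 0.0
      vertex 0.0 13.6 0.0
      vertex 0.0 13.6 20.4
    endloop
  endfacet
  facet normal -0.9336 0.3583 0.0000
    outer loop
      vertex 3.8 23.5 0.0
      vertex 0.0 13.6 20.4
      vertex 3.8 23.5 20.4
    endloop
  endfacet
  facet normal -0.9157 -0.4018 0.0000
    outer loop
      vertex 0.0 13.6 0.0
      vertex 4.3 3.8 0.0
      vertex 4.3 3.8 20.4
    endloop
  endfacet
  facet normal -0.9157 -0.4018 0.0000
    outer loop
      vertex 0.0 13.6 0.0
      vertex 4.3 3.8 20.4
      vertex 0.0 13.6 20.4
    endloop
  endfacet
  facet normal -0.3583 -0.9336 0.0000
    outer loop
      vertex 4.3 3.8 0.0
      vertex 14.2 0.0 0.0
      vertex 14.2 0.0 20.4
    endloop
  endfacet
  facet normal -0.3583 -0.9336 0.0000
    outer loop
      vertex 4.3 3.8 0.0
      vertex 14.2 0.0 20.4
      vertex 4.3 3.8 20.4
    endloop
  endfacet
  facet normal 0.4018 -0.9157 0.0000
    outer loop
      vertex 14.2 0.0 0.0
      vertex 24.0 4.3 0.0
      vertex 24.0 4.3 20.4
    endloop
  endfacet
  facet normal 0.4018 -0.9157 0.0000
    outer loop
      vertex 14.2 0.0 0.0
      vertex 24.0 4.3 20.4
      vertex 14.2 0.0 20.4
    endloop
  endfacet
  facet normal 0.9336 -0.3583 0.0000
    outer loop
      vertex 24.0 4.3 0.0
      vertex 27.8 14.2 0.0
      vertex 27.8 14.2 20.4
    endloop
  endfacet
  facet normal 0.9336 -0.3583 0.0000
    outer loop
      vertex 24.0 4.3 0.0
      vertex 27.8 14.2 20.4
      vertex 24.0 4.3 20.4
    endloop
  endfacet
endsolid part

The G0 Z moves step by Δz≈4.1 mm. Every layer's G1 loop is the same polygon, so the solid is a straight extrusion of it from z=0 to z≈20.4. Closing with flat bottom and top caps and triangulating gives 28 facets — a regular 8-sided prism (a cylinder approximated with 8 flat sides), circumscribed radius ≈ 13.9 mm, height ≈ 20.4 mm.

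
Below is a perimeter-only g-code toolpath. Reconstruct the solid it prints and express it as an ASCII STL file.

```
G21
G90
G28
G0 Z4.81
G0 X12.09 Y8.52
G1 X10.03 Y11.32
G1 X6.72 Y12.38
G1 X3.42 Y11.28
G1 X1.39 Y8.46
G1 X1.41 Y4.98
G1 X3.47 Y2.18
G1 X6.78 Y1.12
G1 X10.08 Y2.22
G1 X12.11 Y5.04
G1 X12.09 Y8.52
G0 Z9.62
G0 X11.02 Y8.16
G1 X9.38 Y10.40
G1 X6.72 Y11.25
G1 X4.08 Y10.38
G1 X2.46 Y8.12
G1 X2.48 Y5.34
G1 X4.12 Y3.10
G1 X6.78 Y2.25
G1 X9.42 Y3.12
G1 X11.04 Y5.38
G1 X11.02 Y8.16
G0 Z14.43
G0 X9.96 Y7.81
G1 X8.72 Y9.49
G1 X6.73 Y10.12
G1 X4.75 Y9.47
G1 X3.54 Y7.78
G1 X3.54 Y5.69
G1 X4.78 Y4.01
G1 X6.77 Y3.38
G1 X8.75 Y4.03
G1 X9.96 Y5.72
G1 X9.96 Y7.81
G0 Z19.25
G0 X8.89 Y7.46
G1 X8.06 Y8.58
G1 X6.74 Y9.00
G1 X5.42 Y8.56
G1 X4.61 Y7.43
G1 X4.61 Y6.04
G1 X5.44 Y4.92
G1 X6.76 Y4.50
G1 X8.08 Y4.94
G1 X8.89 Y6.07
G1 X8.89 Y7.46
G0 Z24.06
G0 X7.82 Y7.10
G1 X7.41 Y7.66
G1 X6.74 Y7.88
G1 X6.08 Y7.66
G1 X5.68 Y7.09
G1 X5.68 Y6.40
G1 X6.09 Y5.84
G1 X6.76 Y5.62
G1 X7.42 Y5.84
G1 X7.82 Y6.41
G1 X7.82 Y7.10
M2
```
solid part
  facet normal 0.0000 0.0000 -1.0000
    outer loop
      vertex 6.71 13.50 0.00
      vertex 10.69 12.23 0.00
      vertex 13.16 8.87 0.00
    endloop
  endfacet
  facet normal 0.0000 0.0000 -1.0000
    outer loop
      vertex 2.75 12.19 0.00
      vertex 6.71 13.50 0.00
      vertex 13.16 8.87 0.00
    endloop
  endfacet
  facet normal 0.0000 0.0000 -1.0000
    outer loop
      vertex 0.32 8.80 0.00
      vertex 2.75 12.19 0.00
      vertex 13.16 8.87 0.00
    endloop
  endfacet
  facet normal 0.0000 0.0000 -1.0000
    outer loop
      vertex 0.34 4.63 0.00
      vertex 0.32 8.80 0.00
      vertex 13.16 8.87 0.00
    endloop
  endfacet
  facet normal 0.0000 0.0000 -1.0000
    outer loop
      vertex 2.81 1.27 0.00
      vertex 0.34 4.63 0.00
      vertex 13.16 8.87 0.00
    endloop
  endfacet
  facet normal 0.0000 0.0000 -1.0000
    outer loop
      vertex 6.79 0.00 0.00
      vertex 2.81 1.27 0.00
      vertex 13.16 8.87 0.00
    endloop
  endfacet
  facet normal 0.0000 0.0000 -1.0000
    outer loop
      vertex 10.75 1.31 0.00
      vertex 6.79 0.00 0.00
      vertex 13.16 8.87 0.00
    endloop
  endfacet
  facet normal 0.0000 0.0000 -1.0000
    outer loop
      vertex 13.18 4.70 0.00
      vertex 10.75 1.31 0.00
      vertex 13.16 8.87 0.00
    endloop
  endfacet
  facet normal 0.7865 0.5782 0.2171
    outer loop
      vertex 13.16 8.87 0.00
      vertex 10.69 12.23 0.00
      vertex 6.75 6.75 28.87
    endloop
  endfacet
  facet normal 0.2967 0.9300 0.2170
    outer loop
      vertex 10.69 12.23 0.00
      vertex 6.71 13.50 0.00
      vertex 6.75 6.75 28.87
    endloop
  endfacet
  facet normal -0.3066 0.9268 0.2171
    outer loop
      vertex 6.71 13.50 0.00
      vertex 2.75 12.19 0.00
      vertex 6.75 6.75 28.87
    endloop
  endfacet
  facet normal -0.7934 0.5687 0.2171
    outer loop
      vertex 2.75 12.19 0.00
      vertex 0.32 8.80 0.00
      vertex 6.75 6.75 28.87
    endloop
  endfacet
  facet normal -0.9761 -0.0047 0.2171
    outer loop
      vertex 0.32 8.80 0.00
      vertex 0.34 4.63 0.00
      vertex 6.75 6.75 28.87
    endloop
  endfacet
  facet normal -0.7865 -0.5782 0.2171
    outer loop
      vertex 0.34 4.63 0.00
      vertex 2.81 1.27 0.00
      vertex 6.75 6.75 28.87
    endloop
  endfacet
  facet normal -0.2967 -0.9300 0.2170
    outer loop
      vertex 2.81 1.27 0.00
      vertex 6.79 0.00 0.00
      vertex 6.75 6.75 28.87
    endloop
  endfacet
  facet normal 0.3066 -0.9268 0.2171
    outer loop
      vertex 6.79 0.00 0.00
      vertex 10.75 1.31 0.00
      vertex 6.75 6.75 28.87
    endloop
  endfacet
  facet normal 0.7934 -0.5687 0.2171
    outer loop
      vertex 10.75 1.31 0.00
      vertex 13.18 4.70 0.00
      vertex 6.75 6.75 28.87
    endloop
  endfacet
  facet normal 0.9761 0.0047 0.2171
    outer loop
      vertex 13.18 4.70 0.00
      vertex 13.16 8.87 0.00
      vertex 6.75 6.75 28.87
    endloop
  endfacet
endsolid part

The G0 Z moves step by Δz≈4.81 mm. The G1 loops shrink linearly with z, so the solid tapers from its base footprint up to z≈28.9. Closing with a flat bottom cap and the tapered top and triangulating gives 18 facets — a regular 10-sided pyramid, base circumscribed radius ≈ 6.75 mm, apex at z ≈ 28.9 mm.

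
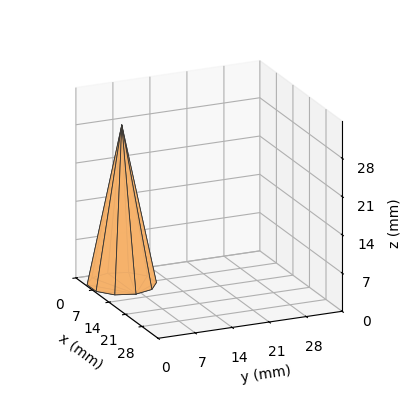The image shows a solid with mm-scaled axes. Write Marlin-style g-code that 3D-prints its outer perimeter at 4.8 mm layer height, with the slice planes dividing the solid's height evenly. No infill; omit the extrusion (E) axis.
Reading the render: the shape is a regular 10-sided pyramid, base circumscribed radius ≈ 6 mm, apex at z ≈ 29 mm (dimensions read to the nearest mm from the axis ticks). For the g-code, the solid's height is divided into equal slices at the stated Δz and each level perimeter traced with G1 moves after a G0 lift.

; perimeter-only toolpath
G21 ; units = mm
G90 ; absolute positioning
G28 ; home
; layer 1
G0 Z4.8
G0 X11.0 Y6.0
G1 X10.1 Y8.9
G1 X7.6 Y10.8
G1 X4.4 Y10.8
G1 X1.9 Y8.9
G1 X1.0 Y6.0
G1 X1.9 Y3.1
G1 X4.4 Y1.2
G1 X7.6 Y1.2
G1 X10.1 Y3.1
G1 X11.0 Y6.0
; layer 2
G0 Z9.7
G0 X10.0 Y6.0
G1 X9.3 Y8.3
G1 X7.3 Y9.8
G1 X4.7 Y9.8
G1 X2.7 Y8.3
G1 X2.0 Y6.0
G1 X2.7 Y3.7
G1 X4.7 Y2.2
G1 X7.3 Y2.2
G1 X9.3 Y3.7
G1 X10.0 Y6.0
; layer 3
G0 Z14.5
G0 X9.0 Y6.0
G1 X8.4 Y7.8
G1 X7.0 Y8.8
G1 X5.0 Y8.8
G1 X3.5 Y7.8
G1 X3.0 Y6.0
G1 X3.5 Y4.2
G1 X5.0 Y3.1
G1 X7.0 Y3.1
G1 X8.4 Y4.2
G1 X9.0 Y6.0
; layer 4
G0 Z19.3
G0 X8.0 Y6.0
G1 X7.6 Y7.2
G1 X6.6 Y7.9
G1 X5.4 Y7.9
G1 X4.4 Y7.2
G1 X4.0 Y6.0
G1 X4.4 Y4.8
G1 X5.4 Y4.1
G1 X6.6 Y4.1
G1 X7.6 Y4.8
G1 X8.0 Y6.0
; layer 5
G0 Z24.2
G0 X7.0 Y6.0
G1 X6.8 Y6.6
G1 X6.3 Y7.0
G1 X5.7 Y7.0
G1 X5.2 Y6.6
G1 X5.0 Y6.0
G1 X5.2 Y5.4
G1 X5.7 Y5.0
G1 X6.3 Y5.0
G1 X6.8 Y5.4
G1 X7.0 Y6.0
M2 ; end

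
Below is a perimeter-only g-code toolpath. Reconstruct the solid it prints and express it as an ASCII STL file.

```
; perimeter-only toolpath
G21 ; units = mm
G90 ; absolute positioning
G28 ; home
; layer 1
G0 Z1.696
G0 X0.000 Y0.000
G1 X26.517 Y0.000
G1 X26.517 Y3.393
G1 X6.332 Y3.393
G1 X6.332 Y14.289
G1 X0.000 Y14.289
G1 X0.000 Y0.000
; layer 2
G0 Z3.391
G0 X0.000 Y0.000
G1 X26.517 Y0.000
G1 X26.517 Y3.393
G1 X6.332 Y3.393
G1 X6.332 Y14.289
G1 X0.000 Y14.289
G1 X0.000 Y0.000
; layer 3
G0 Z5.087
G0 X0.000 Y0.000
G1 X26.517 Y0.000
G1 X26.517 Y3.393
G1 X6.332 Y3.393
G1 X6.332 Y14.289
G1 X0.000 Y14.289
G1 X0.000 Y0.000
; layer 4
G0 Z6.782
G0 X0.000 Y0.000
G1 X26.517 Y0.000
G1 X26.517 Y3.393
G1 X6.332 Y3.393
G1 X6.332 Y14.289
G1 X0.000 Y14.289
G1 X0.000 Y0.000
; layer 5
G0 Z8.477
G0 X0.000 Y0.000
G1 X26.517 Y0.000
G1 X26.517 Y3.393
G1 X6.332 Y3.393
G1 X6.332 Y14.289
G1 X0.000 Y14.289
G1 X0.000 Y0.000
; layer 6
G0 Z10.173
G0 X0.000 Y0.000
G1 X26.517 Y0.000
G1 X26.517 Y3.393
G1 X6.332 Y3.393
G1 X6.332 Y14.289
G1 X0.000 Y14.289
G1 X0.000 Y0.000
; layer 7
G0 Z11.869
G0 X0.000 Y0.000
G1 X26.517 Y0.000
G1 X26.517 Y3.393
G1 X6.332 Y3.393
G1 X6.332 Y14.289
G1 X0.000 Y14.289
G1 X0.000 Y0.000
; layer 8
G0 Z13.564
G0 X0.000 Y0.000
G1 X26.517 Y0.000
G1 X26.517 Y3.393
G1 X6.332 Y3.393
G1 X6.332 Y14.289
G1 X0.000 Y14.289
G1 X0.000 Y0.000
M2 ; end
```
solid part
  facet normal 0.0000 0.0000 -1.0000
    outer loop
      vertex 26.517 3.393 0.000
      vertex 26.517 0.000 0.000
      vertex 0.000 0.000 0.000
    endloop
  endfacet
  facet normal 0.0000 0.0000 -1.0000
    outer loop
      vertex 6.332 3.393 0.000
      vertex 26.517 3.393 0.000
      vertex 0.000 0.000 0.000
    endloop
  endfacet
  facet normal 0.0000 0.0000 -1.0000
    outer loop
      vertex 6.332 14.289 0.000
      vertex 6.332 3.393 0.000
      vertex 0.000 0.000 0.000
    endloop
  endfacet
  facet normal 0.0000 0.0000 -1.0000
    outer loop
      vertex 0.000 14.289 0.000
      vertex 6.332 14.289 0.000
      vertex 0.000 0.000 0.000
    endloop
  endfacet
  facet normal 0.0000 0.0000 1.0000
    outer loop
      vertex 0.000 0.000 13.564
      vertex 26.517 0.000 13.564
      vertex 26.517 3.393 13.564
    endloop
  endfacet
  facet normal 0.0000 0.0000 1.0000
    outer loop
      vertex 0.000 0.000 13.564
      vertex 26.517 3.393 13.564
      vertex 6.332 3.393 13.564
    endloop
  endfacet
  facet normal 0.0000 0.0000 1.0000
    outer loop
      vertex 0.000 0.000 13.564
      vertex 6.332 3.393 13.564
      vertex 6.332 14.289 13.564
    endloop
  endfacet
  facet normal 0.0000 0.0000 1.0000
    outer loop
      vertex 0.000 0.000 13.564
      vertex 6.332 14.289 13.564
      vertex 0.000 14.289 13.564
    endloop
  endfacet
  facet normal 0.0000 -1.0000 0.0000
    outer loop
      vertex 0.000 0.000 0.000
      vertex 26.517 0.000 0.000
      vertex 26.517 0.000 13.564
    endloop
  endfacet
  facet normal 0.0000 -1.0000 0.0000
    outer loop
      vertex 0.000 0.000 0.000
      vertex 26.517 0.000 13.564
      vertex 0.000 0.000 13.564
    endloop
  endfacet
  facet normal 1.0000 0.0000 0.0000
    outer loop
      vertex 26.517 0.000 0.000
      vertex 26.517 3.393 0.000
      vertex 26.517 3.393 13.564
    endloop
  endfacet
  facet normal 1.0000 0.0000 0.0000
    outer loop
      vertex 26.517 0.000 0.000
      vertex 26.517 3.393 13.564
      vertex 26.517 0.000 13.564
    endloop
  endfacet
  facet normal 0.0000 1.0000 0.0000
    outer loop
      vertex 26.517 3.393 0.000
      vertex 6.332 3.393 0.000
      vertex 6.332 3.393 13.564
    endloop
  endfacet
  facet normal 0.0000 1.0000 0.0000
    outer loop
      vertex 26.517 3.393 0.000
      vertex 6.332 3.393 13.564
      vertex 26.517 3.393 13.564
    endloop
  endfacet
  facet normal 1.0000 0.0000 0.0000
    outer loop
      vertex 6.332 3.393 0.000
      vertex 6.332 14.289 0.000
      vertex 6.332 14.289 13.564
    endloop
  endfacet
  facet normal 1.0000 0.0000 0.0000
    outer loop
      vertex 6.332 3.393 0.000
      vertex 6.332 14.289 13.564
      vertex 6.332 3.393 13.564
    endloop
  endfacet
  facet normal 0.0000 1.0000 0.0000
    outer loop
      vertex 6.332 14.289 0.000
      vertex 0.000 14.289 0.000
      vertex 0.000 14.289 13.564
    endloop
  endfacet
  facet normal 0.0000 1.0000 0.0000
    outer loop
      vertex 6.332 14.289 0.000
      vertex 0.000 14.289 13.564
      vertex 6.332 14.289 13.564
    endloop
  endfacet
  facet normal -1.0000 0.0000 0.0000
    outer loop
      vertex 0.000 14.289 0.000
      vertex 0.000 0.000 0.000
      vertex 0.000 0.000 13.564
    endloop
  endfacet
  facet normal -1.0000 0.0000 0.0000
    outer loop
      vertex 0.000 14.289 0.000
      vertex 0.000 0.000 13.564
      vertex 0.000 14.289 13.564
    endloop
  endfacet
endsolid part

The G0 Z moves step by Δz≈1.696 mm. Every layer's G1 loop is the same polygon, so the solid is a straight extrusion of it from z=0 to z≈13.6. Closing with flat bottom and top caps and triangulating gives 20 facets — an L-shaped prism: outer 26.5 × 14.3 mm, arm thicknesses ≈ 3.39 mm (horizontal) and 6.33 mm (vertical), extruded 13.6 mm in z.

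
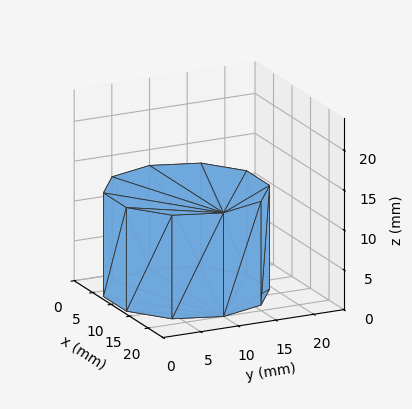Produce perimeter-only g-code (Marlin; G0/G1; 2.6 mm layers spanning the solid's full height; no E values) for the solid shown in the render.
Reading the render: the shape is a regular 10-sided prism (a cylinder approximated with 10 flat sides), circumscribed radius ≈ 10 mm, height ≈ 13 mm (dimensions read to the nearest mm from the axis ticks). For the g-code, the solid's height is divided into equal slices at the stated Δz and each level perimeter traced with G1 moves after a G0 lift.

; perimeter-only toolpath
G21 ; units = mm
G90 ; absolute positioning
G28 ; home
; layer 1
G0 Z2.6
G0 X20.0 Y10.0
G1 X18.1 Y15.9
G1 X13.1 Y19.5
G1 X6.9 Y19.5
G1 X1.9 Y15.9
G1 X0.0 Y10.0
G1 X1.9 Y4.1
G1 X6.9 Y0.5
G1 X13.1 Y0.5
G1 X18.1 Y4.1
G1 X20.0 Y10.0
; layer 2
G0 Z5.2
G0 X20.0 Y10.0
G1 X18.1 Y15.9
G1 X13.1 Y19.5
G1 X6.9 Y19.5
G1 X1.9 Y15.9
G1 X0.0 Y10.0
G1 X1.9 Y4.1
G1 X6.9 Y0.5
G1 X13.1 Y0.5
G1 X18.1 Y4.1
G1 X20.0 Y10.0
; layer 3
G0 Z7.8
G0 X20.0 Y10.0
G1 X18.1 Y15.9
G1 X13.1 Y19.5
G1 X6.9 Y19.5
G1 X1.9 Y15.9
G1 X0.0 Y10.0
G1 X1.9 Y4.1
G1 X6.9 Y0.5
G1 X13.1 Y0.5
G1 X18.1 Y4.1
G1 X20.0 Y10.0
; layer 4
G0 Z10.4
G0 X20.0 Y10.0
G1 X18.1 Y15.9
G1 X13.1 Y19.5
G1 X6.9 Y19.5
G1 X1.9 Y15.9
G1 X0.0 Y10.0
G1 X1.9 Y4.1
G1 X6.9 Y0.5
G1 X13.1 Y0.5
G1 X18.1 Y4.1
G1 X20.0 Y10.0
; layer 5
G0 Z13.0
G0 X20.0 Y10.0
G1 X18.1 Y15.9
G1 X13.1 Y19.5
G1 X6.9 Y19.5
G1 X1.9 Y15.9
G1 X0.0 Y10.0
G1 X1.9 Y4.1
G1 X6.9 Y0.5
G1 X13.1 Y0.5
G1 X18.1 Y4.1
G1 X20.0 Y10.0
M2 ; end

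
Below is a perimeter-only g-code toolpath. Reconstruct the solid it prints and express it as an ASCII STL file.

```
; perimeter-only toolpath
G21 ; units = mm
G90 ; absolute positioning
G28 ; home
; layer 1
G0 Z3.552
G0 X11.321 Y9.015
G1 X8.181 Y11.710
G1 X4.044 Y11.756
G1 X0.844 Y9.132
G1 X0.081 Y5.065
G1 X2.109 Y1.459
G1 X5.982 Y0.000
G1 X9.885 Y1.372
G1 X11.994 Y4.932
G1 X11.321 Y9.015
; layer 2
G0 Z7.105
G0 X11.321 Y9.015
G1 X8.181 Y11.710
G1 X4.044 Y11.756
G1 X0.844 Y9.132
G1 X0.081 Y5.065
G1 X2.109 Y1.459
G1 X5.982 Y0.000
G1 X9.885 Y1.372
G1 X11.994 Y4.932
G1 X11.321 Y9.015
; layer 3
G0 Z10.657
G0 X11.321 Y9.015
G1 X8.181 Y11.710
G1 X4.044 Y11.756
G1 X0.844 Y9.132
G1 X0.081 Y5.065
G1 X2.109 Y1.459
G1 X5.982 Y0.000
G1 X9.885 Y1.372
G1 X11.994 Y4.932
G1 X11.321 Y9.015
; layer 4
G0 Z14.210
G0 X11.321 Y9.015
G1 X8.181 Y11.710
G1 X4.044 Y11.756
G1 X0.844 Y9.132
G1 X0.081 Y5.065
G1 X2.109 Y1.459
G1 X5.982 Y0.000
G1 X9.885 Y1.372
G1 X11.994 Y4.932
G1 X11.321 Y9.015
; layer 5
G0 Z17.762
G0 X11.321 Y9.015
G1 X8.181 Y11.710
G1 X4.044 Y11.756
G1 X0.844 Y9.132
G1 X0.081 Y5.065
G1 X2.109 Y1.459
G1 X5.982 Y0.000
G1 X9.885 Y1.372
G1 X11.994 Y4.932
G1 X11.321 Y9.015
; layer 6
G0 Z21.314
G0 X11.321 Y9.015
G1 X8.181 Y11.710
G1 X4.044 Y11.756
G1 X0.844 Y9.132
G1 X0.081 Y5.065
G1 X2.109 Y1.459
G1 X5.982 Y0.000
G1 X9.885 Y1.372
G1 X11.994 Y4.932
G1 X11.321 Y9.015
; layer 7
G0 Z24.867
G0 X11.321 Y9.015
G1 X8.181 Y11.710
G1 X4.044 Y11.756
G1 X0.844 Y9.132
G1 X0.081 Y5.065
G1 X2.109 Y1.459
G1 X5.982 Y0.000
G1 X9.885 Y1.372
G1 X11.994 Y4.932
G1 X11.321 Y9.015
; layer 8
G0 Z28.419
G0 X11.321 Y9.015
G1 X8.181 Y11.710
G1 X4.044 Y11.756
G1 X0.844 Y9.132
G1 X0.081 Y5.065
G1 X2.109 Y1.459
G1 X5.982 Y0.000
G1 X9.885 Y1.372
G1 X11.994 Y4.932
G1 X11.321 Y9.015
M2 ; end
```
solid part
  facet normal 0.0000 0.0000 -1.0000
    outer loop
      vertex 4.044 11.756 0.000
      vertex 8.181 11.710 0.000
      vertex 11.321 9.015 0.000
    endloop
  endfacet
  facet normal 0.0000 0.0000 -1.0000
    outer loop
      vertex 0.844 9.132 0.000
      vertex 4.044 11.756 0.000
      vertex 11.321 9.015 0.000
    endloop
  endfacet
  facet normal 0.0000 0.0000 -1.0000
    outer loop
      vertex 0.081 5.065 0.000
      vertex 0.844 9.132 0.000
      vertex 11.321 9.015 0.000
    endloop
  endfacet
  facet normal 0.0000 0.0000 -1.0000
    outer loop
      vertex 2.109 1.459 0.000
      vertex 0.081 5.065 0.000
      vertex 11.321 9.015 0.000
    endloop
  endfacet
  facet normal 0.0000 0.0000 -1.0000
    outer loop
      vertex 5.982 0.000 0.000
      vertex 2.109 1.459 0.000
      vertex 11.321 9.015 0.000
    endloop
  endfacet
  facet normal 0.0000 0.0000 -1.0000
    outer loop
      vertex 9.885 1.372 0.000
      vertex 5.982 0.000 0.000
      vertex 11.321 9.015 0.000
    endloop
  endfacet
  facet normal 0.0000 0.0000 -1.0000
    outer loop
      vertex 11.994 4.932 0.000
      vertex 9.885 1.372 0.000
      vertex 11.321 9.015 0.000
    endloop
  endfacet
  facet normal 0.0000 0.0000 1.0000
    outer loop
      vertex 11.321 9.015 28.419
      vertex 8.181 11.710 28.419
      vertex 4.044 11.756 28.419
    endloop
  endfacet
  facet normal 0.0000 0.0000 1.0000
    outer loop
      vertex 11.321 9.015 28.419
      vertex 4.044 11.756 28.419
      vertex 0.844 9.132 28.419
    endloop
  endfacet
  facet normal 0.0000 0.0000 1.0000
    outer loop
      vertex 11.321 9.015 28.419
      vertex 0.844 9.132 28.419
      vertex 0.081 5.065 28.419
    endloop
  endfacet
  facet normal 0.0000 0.0000 1.0000
    outer loop
      vertex 11.321 9.015 28.419
      vertex 0.081 5.065 28.419
      vertex 2.109 1.459 28.419
    endloop
  endfacet
  facet normal 0.0000 0.0000 1.0000
    outer loop
      vertex 11.321 9.015 28.419
      vertex 2.109 1.459 28.419
      vertex 5.982 0.000 28.419
    endloop
  endfacet
  facet normal 0.0000 0.0000 1.0000
    outer loop
      vertex 11.321 9.015 28.419
      vertex 5.982 0.000 28.419
      vertex 9.885 1.372 28.419
    endloop
  endfacet
  facet normal 0.0000 0.0000 1.0000
    outer loop
      vertex 11.321 9.015 28.419
      vertex 9.885 1.372 28.419
      vertex 11.994 4.932 28.419
    endloop
  endfacet
  facet normal 0.6513 0.7588 0.0000
    outer loop
      vertex 11.321 9.015 0.000
      vertex 8.181 11.710 0.000
      vertex 8.181 11.710 28.419
    endloop
  endfacet
  facet normal 0.6513 0.7588 0.0000
    outer loop
      vertex 11.321 9.015 0.000
      vertex 8.181 11.710 28.419
      vertex 11.321 9.015 28.419
    endloop
  endfacet
  facet normal 0.0111 0.9999 0.0000
    outer loop
      vertex 8.181 11.710 0.000
      vertex 4.044 11.756 0.000
      vertex 4.044 11.756 28.419
    endloop
  endfacet
  facet normal 0.0111 0.9999 0.0000
    outer loop
      vertex 8.181 11.710 0.000
      vertex 4.044 11.756 28.419
      vertex 8.181 11.710 28.419
    endloop
  endfacet
  facet normal -0.6341 0.7733 0.0000
    outer loop
      vertex 4.044 11.756 0.000
      vertex 0.844 9.132 0.000
      vertex 0.844 9.132 28.419
    endloop
  endfacet
  facet normal -0.6341 0.7733 0.0000
    outer loop
      vertex 4.044 11.756 0.000
      vertex 0.844 9.132 28.419
      vertex 4.044 11.756 28.419
    endloop
  endfacet
  facet normal -0.9829 0.1844 0.0000
    outer loop
      vertex 0.844 9.132 0.000
      vertex 0.081 5.065 0.000
      vertex 0.081 5.065 28.419
    endloop
  endfacet
  facet normal -0.9829 0.1844 0.0000
    outer loop
      vertex 0.844 9.132 0.000
      vertex 0.081 5.065 28.419
      vertex 0.844 9.132 28.419
    endloop
  endfacet
  facet normal -0.8716 -0.4902 0.0000
    outer loop
      vertex 0.081 5.065 0.000
      vertex 2.109 1.459 0.000
      vertex 2.109 1.459 28.419
    endloop
  endfacet
  facet normal -0.8716 -0.4902 0.0000
    outer loop
      vertex 0.081 5.065 0.000
      vertex 2.109 1.459 28.419
      vertex 0.081 5.065 28.419
    endloop
  endfacet
  facet normal -0.3525 -0.9358 0.0000
    outer loop
      vertex 2.109 1.459 0.000
      vertex 5.982 0.000 0.000
      vertex 5.982 0.000 28.419
    endloop
  endfacet
  facet normal -0.3525 -0.9358 0.0000
    outer loop
      vertex 2.109 1.459 0.000
      vertex 5.982 0.000 28.419
      vertex 2.109 1.459 28.419
    endloop
  endfacet
  facet normal 0.3316 -0.9434 0.0000
    outer loop
      vertex 5.982 0.000 0.000
      vertex 9.885 1.372 0.000
      vertex 9.885 1.372 28.419
    endloop
  endfacet
  facet normal 0.3316 -0.9434 0.0000
    outer loop
      vertex 5.982 0.000 0.000
      vertex 9.885 1.372 28.419
      vertex 5.982 0.000 28.419
    endloop
  endfacet
  facet normal 0.8604 -0.5097 0.0000
    outer loop
      vertex 9.885 1.372 0.000
      vertex 11.994 4.932 0.000
      vertex 11.994 4.932 28.419
    endloop
  endfacet
  facet normal 0.8604 -0.5097 0.0000
    outer loop
      vertex 9.885 1.372 0.000
      vertex 11.994 4.932 28.419
      vertex 9.885 1.372 28.419
    endloop
  endfacet
  facet normal 0.9867 0.1626 0.0000
    outer loop
      vertex 11.994 4.932 0.000
      vertex 11.321 9.015 0.000
      vertex 11.321 9.015 28.419
    endloop
  endfacet
  facet normal 0.9867 0.1626 0.0000
    outer loop
      vertex 11.994 4.932 0.000
      vertex 11.321 9.015 28.419
      vertex 11.994 4.932 28.419
    endloop
  endfacet
endsolid part

The G0 Z moves step by Δz≈3.552 mm. Every layer's G1 loop is the same polygon, so the solid is a straight extrusion of it from z=0 to z≈28.4. Closing with flat bottom and top caps and triangulating gives 32 facets — a regular 9-sided prism (a cylinder approximated with 9 flat sides), circumscribed radius ≈ 6.05 mm, height ≈ 28.4 mm.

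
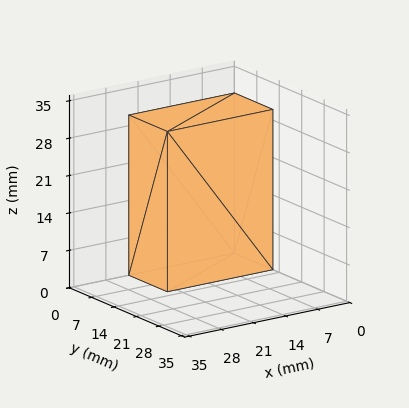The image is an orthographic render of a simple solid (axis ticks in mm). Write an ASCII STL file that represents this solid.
Reading the render: the shape is a rectangular box, roughly 23 × 12 mm footprint and 30 mm tall (dimensions read to the nearest mm from the axis ticks). For the STL, each face is triangulated and given an outward normal.

solid part
  facet normal 0.0000 0.0000 -1.0000
    outer loop
      vertex 23.000 12.000 0.000
      vertex 23.000 0.000 0.000
      vertex 0.000 0.000 0.000
    endloop
  endfacet
  facet normal 0.0000 0.0000 -1.0000
    outer loop
      vertex 0.000 12.000 0.000
      vertex 23.000 12.000 0.000
      vertex 0.000 0.000 0.000
    endloop
  endfacet
  facet normal 0.0000 0.0000 1.0000
    outer loop
      vertex 0.000 0.000 30.000
      vertex 23.000 0.000 30.000
      vertex 23.000 12.000 30.000
    endloop
  endfacet
  facet normal 0.0000 0.0000 1.0000
    outer loop
      vertex 0.000 0.000 30.000
      vertex 23.000 12.000 30.000
      vertex 0.000 12.000 30.000
    endloop
  endfacet
  facet normal 0.0000 -1.0000 0.0000
    outer loop
      vertex 0.000 0.000 0.000
      vertex 23.000 0.000 0.000
      vertex 23.000 0.000 30.000
    endloop
  endfacet
  facet normal 0.0000 -1.0000 0.0000
    outer loop
      vertex 0.000 0.000 0.000
      vertex 23.000 0.000 30.000
      vertex 0.000 0.000 30.000
    endloop
  endfacet
  facet normal 0.0000 1.0000 0.0000
    outer loop
      vertex 23.000 12.000 30.000
      vertex 23.000 12.000 0.000
      vertex 0.000 12.000 0.000
    endloop
  endfacet
  facet normal 0.0000 1.0000 0.0000
    outer loop
      vertex 0.000 12.000 30.000
      vertex 23.000 12.000 30.000
      vertex 0.000 12.000 0.000
    endloop
  endfacet
  facet normal -1.0000 0.0000 0.0000
    outer loop
      vertex 0.000 12.000 30.000
      vertex 0.000 12.000 0.000
      vertex 0.000 0.000 0.000
    endloop
  endfacet
  facet normal -1.0000 0.0000 0.0000
    outer loop
      vertex 0.000 0.000 30.000
      vertex 0.000 12.000 30.000
      vertex 0.000 0.000 0.000
    endloop
  endfacet
  facet normal 1.0000 0.0000 0.0000
    outer loop
      vertex 23.000 0.000 0.000
      vertex 23.000 12.000 0.000
      vertex 23.000 12.000 30.000
    endloop
  endfacet
  facet normal 1.0000 0.0000 0.0000
    outer loop
      vertex 23.000 0.000 0.000
      vertex 23.000 12.000 30.000
      vertex 23.000 0.000 30.000
    endloop
  endfacet
endsolid part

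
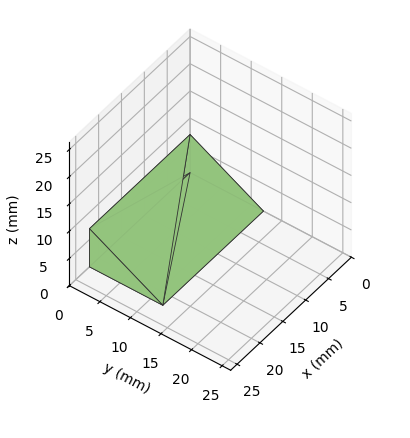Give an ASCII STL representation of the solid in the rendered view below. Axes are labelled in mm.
Reading the render: the shape is a wedge (ramp): 22 × 12 mm base, rising to 7 mm along the y=0 edge and sloping linearly to z=0 at y=12 (dimensions read to the nearest mm from the axis ticks). For the STL, each face is triangulated and given an outward normal.

solid part
  facet normal 0.0000 0.0000 -1.0000
    outer loop
      vertex 22.0 12.0 0.0
      vertex 22.0 0.0 0.0
      vertex 0.0 0.0 0.0
    endloop
  endfacet
  facet normal 0.0000 0.0000 -1.0000
    outer loop
      vertex 0.0 12.0 0.0
      vertex 22.0 12.0 0.0
      vertex 0.0 0.0 0.0
    endloop
  endfacet
  facet normal 0.0000 -1.0000 0.0000
    outer loop
      vertex 0.0 0.0 0.0
      vertex 22.0 0.0 0.0
      vertex 22.0 0.0 7.0
    endloop
  endfacet
  facet normal 0.0000 -1.0000 0.0000
    outer loop
      vertex 0.0 0.0 0.0
      vertex 22.0 0.0 7.0
      vertex 0.0 0.0 7.0
    endloop
  endfacet
  facet normal 0.0000 0.5039 0.8638
    outer loop
      vertex 0.0 0.0 7.0
      vertex 22.0 0.0 7.0
      vertex 22.0 12.0 0.0
    endloop
  endfacet
  facet normal 0.0000 0.5039 0.8638
    outer loop
      vertex 0.0 0.0 7.0
      vertex 22.0 12.0 0.0
      vertex 0.0 12.0 0.0
    endloop
  endfacet
  facet normal -1.0000 0.0000 0.0000
    outer loop
      vertex 0.0 0.0 7.0
      vertex 0.0 12.0 0.0
      vertex 0.0 0.0 0.0
    endloop
  endfacet
  facet normal 1.0000 0.0000 0.0000
    outer loop
      vertex 22.0 0.0 0.0
      vertex 22.0 12.0 0.0
      vertex 22.0 0.0 7.0
    endloop
  endfacet
endsolid part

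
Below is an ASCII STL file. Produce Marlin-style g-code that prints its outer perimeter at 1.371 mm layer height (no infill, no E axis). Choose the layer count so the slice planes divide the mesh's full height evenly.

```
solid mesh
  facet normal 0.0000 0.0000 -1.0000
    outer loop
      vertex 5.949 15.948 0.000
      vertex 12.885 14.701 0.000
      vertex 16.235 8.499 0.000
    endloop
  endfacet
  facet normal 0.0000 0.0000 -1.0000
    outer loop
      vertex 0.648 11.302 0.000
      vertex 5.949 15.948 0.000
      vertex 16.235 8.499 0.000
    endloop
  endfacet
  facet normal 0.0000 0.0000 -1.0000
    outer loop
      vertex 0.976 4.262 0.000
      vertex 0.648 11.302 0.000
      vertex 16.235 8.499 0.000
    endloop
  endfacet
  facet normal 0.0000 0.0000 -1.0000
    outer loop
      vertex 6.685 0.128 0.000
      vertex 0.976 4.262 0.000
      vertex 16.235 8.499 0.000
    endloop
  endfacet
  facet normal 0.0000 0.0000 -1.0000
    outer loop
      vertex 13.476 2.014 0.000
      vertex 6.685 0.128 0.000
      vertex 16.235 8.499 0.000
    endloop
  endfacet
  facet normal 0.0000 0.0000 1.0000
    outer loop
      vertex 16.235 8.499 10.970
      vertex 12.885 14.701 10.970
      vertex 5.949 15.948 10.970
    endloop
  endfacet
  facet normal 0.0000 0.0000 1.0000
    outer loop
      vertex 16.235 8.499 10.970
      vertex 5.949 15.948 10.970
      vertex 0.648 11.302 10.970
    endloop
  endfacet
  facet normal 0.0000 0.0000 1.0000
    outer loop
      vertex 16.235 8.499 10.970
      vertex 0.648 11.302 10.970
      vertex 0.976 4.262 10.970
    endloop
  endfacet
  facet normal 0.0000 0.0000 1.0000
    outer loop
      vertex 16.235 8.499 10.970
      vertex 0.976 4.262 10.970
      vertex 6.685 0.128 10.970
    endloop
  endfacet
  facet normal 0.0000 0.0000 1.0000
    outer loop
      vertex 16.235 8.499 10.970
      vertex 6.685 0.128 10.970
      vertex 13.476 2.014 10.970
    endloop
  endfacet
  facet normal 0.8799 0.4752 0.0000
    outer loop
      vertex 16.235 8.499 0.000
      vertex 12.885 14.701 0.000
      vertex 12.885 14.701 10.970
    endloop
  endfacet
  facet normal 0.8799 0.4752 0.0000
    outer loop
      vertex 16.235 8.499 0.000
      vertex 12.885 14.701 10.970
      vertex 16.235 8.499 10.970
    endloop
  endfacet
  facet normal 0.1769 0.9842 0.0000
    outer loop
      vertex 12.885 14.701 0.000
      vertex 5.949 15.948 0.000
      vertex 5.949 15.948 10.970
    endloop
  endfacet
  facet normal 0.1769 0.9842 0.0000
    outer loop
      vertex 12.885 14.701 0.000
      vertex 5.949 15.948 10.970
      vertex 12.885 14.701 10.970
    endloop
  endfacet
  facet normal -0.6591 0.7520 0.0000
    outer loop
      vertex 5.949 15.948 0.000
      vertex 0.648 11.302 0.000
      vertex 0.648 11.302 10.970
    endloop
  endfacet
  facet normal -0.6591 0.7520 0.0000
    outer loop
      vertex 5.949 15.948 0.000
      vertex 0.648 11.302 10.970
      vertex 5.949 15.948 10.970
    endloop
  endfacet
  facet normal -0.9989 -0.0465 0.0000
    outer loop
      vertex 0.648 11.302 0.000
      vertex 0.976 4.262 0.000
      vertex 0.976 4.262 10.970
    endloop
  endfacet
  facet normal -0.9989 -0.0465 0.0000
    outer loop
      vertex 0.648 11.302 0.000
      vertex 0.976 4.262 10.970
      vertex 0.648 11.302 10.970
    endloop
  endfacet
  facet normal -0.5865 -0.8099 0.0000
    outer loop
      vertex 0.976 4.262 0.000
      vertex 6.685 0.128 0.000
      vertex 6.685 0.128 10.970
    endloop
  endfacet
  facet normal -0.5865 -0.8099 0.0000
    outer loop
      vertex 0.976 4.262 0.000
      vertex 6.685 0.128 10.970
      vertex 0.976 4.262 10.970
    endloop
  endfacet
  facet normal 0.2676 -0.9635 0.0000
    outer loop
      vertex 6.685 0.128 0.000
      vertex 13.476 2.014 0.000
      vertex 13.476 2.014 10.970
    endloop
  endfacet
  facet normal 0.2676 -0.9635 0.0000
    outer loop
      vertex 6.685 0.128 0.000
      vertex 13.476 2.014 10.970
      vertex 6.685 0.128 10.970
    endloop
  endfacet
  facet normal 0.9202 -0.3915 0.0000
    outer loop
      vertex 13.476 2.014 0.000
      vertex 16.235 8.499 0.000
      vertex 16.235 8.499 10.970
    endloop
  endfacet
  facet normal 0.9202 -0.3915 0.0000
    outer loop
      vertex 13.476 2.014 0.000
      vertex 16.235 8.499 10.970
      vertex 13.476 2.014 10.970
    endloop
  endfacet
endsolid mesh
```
; perimeter-only toolpath
G21 ; units = mm
G90 ; absolute positioning
G28 ; home
; layer 1
G0 Z1.371
G0 X16.235 Y8.499
G1 X12.885 Y14.701
G1 X5.949 Y15.948
G1 X0.648 Y11.302
G1 X0.976 Y4.262
G1 X6.685 Y0.128
G1 X13.476 Y2.014
G1 X16.235 Y8.499
; layer 2
G0 Z2.743
G0 X16.235 Y8.499
G1 X12.885 Y14.701
G1 X5.949 Y15.948
G1 X0.648 Y11.302
G1 X0.976 Y4.262
G1 X6.685 Y0.128
G1 X13.476 Y2.014
G1 X16.235 Y8.499
; layer 3
G0 Z4.114
G0 X16.235 Y8.499
G1 X12.885 Y14.701
G1 X5.949 Y15.948
G1 X0.648 Y11.302
G1 X0.976 Y4.262
G1 X6.685 Y0.128
G1 X13.476 Y2.014
G1 X16.235 Y8.499
; layer 4
G0 Z5.485
G0 X16.235 Y8.499
G1 X12.885 Y14.701
G1 X5.949 Y15.948
G1 X0.648 Y11.302
G1 X0.976 Y4.262
G1 X6.685 Y0.128
G1 X13.476 Y2.014
G1 X16.235 Y8.499
; layer 5
G0 Z6.856
G0 X16.235 Y8.499
G1 X12.885 Y14.701
G1 X5.949 Y15.948
G1 X0.648 Y11.302
G1 X0.976 Y4.262
G1 X6.685 Y0.128
G1 X13.476 Y2.014
G1 X16.235 Y8.499
; layer 6
G0 Z8.228
G0 X16.235 Y8.499
G1 X12.885 Y14.701
G1 X5.949 Y15.948
G1 X0.648 Y11.302
G1 X0.976 Y4.262
G1 X6.685 Y0.128
G1 X13.476 Y2.014
G1 X16.235 Y8.499
; layer 7
G0 Z9.599
G0 X16.235 Y8.499
G1 X12.885 Y14.701
G1 X5.949 Y15.948
G1 X0.648 Y11.302
G1 X0.976 Y4.262
G1 X6.685 Y0.128
G1 X13.476 Y2.014
G1 X16.235 Y8.499
; layer 8
G0 Z10.970
G0 X16.235 Y8.499
G1 X12.885 Y14.701
G1 X5.949 Y15.948
G1 X0.648 Y11.302
G1 X0.976 Y4.262
G1 X6.685 Y0.128
G1 X13.476 Y2.014
G1 X16.235 Y8.499
M2 ; end

The solid is a regular 7-sided prism (a cylinder approximated with 7 flat sides), circumscribed radius ≈ 8.12 mm, height ≈ 11 mm. Slicing at Δz = 1.371 mm — 8 equal slices spanning the solid's height, so layer i sits at z = i·h/8 — gives 8 non-empty perimeters. Each is a 7-segment closed polygon; G0 lifts to the layer z and rapids to the start vertex, then G1 traces the edges.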